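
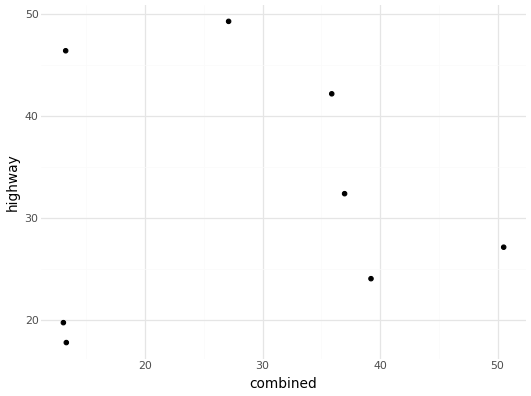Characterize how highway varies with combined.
Points are roughly uncorrelated; weak (|r| ≈ 0.0).

no clear correlation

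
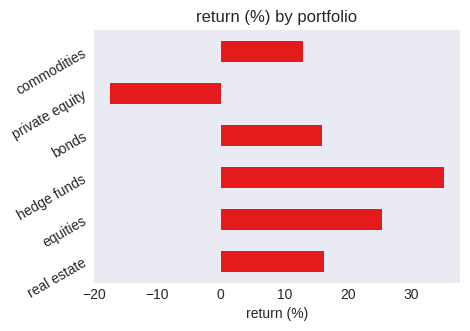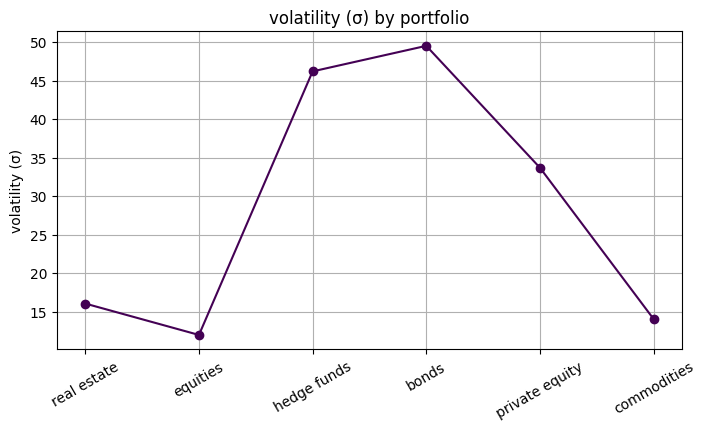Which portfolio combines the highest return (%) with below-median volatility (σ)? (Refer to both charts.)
equities

Chart 2 median volatility (σ) ≈ 25; below-median portfolios: real estate, equities, commodities. Among those, equities has the highest return (%) (≈ 25).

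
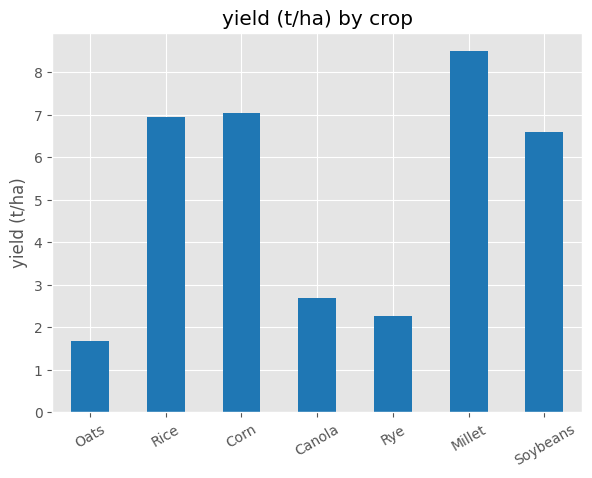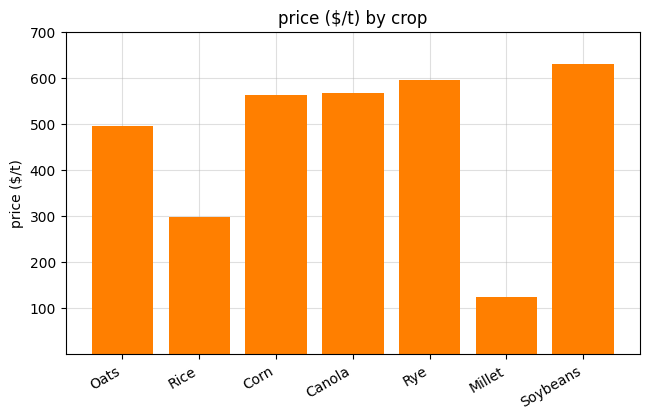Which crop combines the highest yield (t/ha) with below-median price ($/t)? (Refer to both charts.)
Chart 2 median price ($/t) ≈ 600; below-median crops: Oats, Rice, Millet. Among those, Millet has the highest yield (t/ha) (≈ 9).

Millet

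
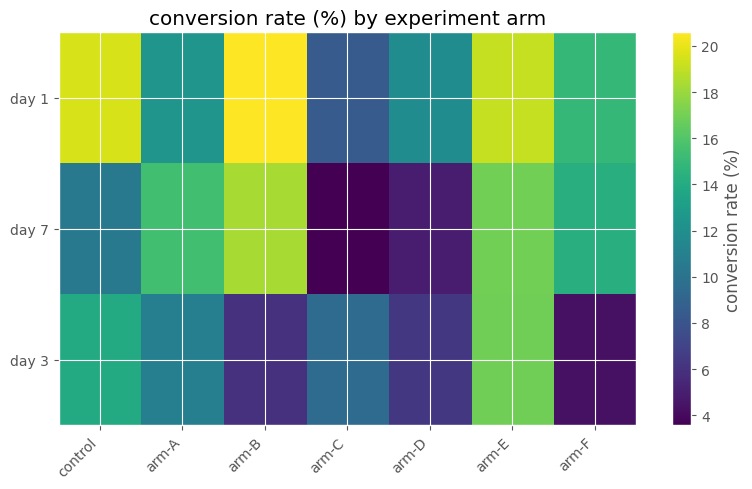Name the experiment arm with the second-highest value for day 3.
control

Top 3 for day 3: arm-E ≈ 16, control ≈ 14, arm-A ≈ 10.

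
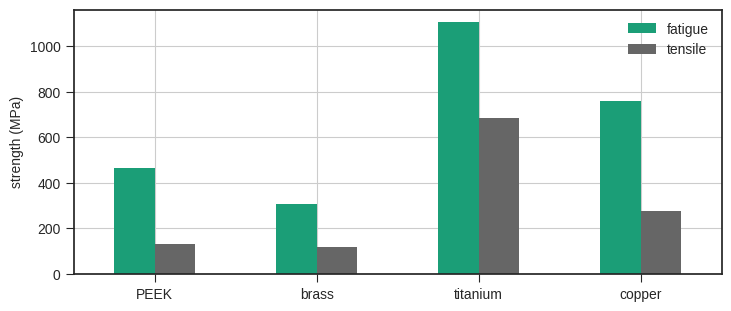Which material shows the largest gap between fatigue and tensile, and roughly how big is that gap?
copper: fatigue ≈ 800, tensile ≈ 300 → gap ≈ 500. Next-largest (titanium) is only ≈ 400.

copper, ≈ 500 MPa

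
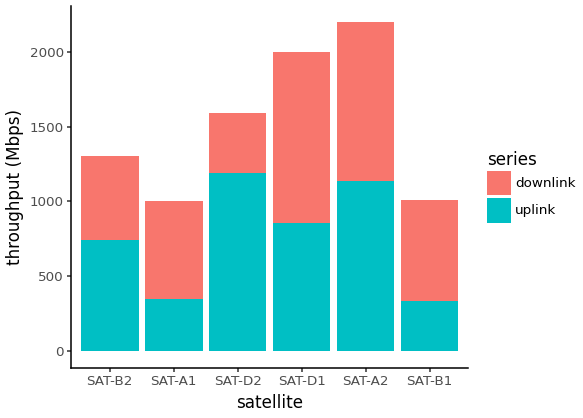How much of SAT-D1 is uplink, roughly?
uplink top ≈ 800, bottom ≈ 0; segment ≈ 800.

≈ 800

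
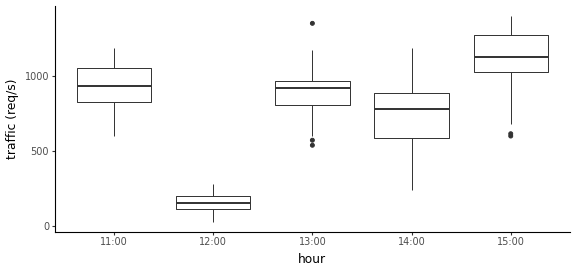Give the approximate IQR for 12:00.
Q3 ≈ 200, Q1 ≈ 100; IQR ≈ 100.

≈ 100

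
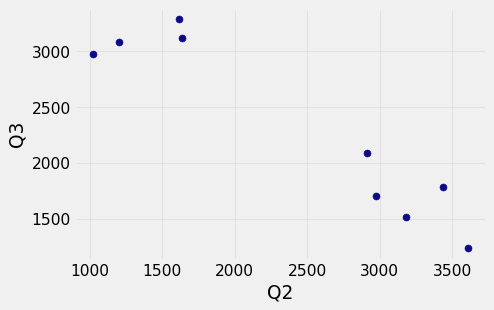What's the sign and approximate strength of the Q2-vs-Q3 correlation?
negative, strong

Points are negatively correlated; strong (|r| ≈ 0.9).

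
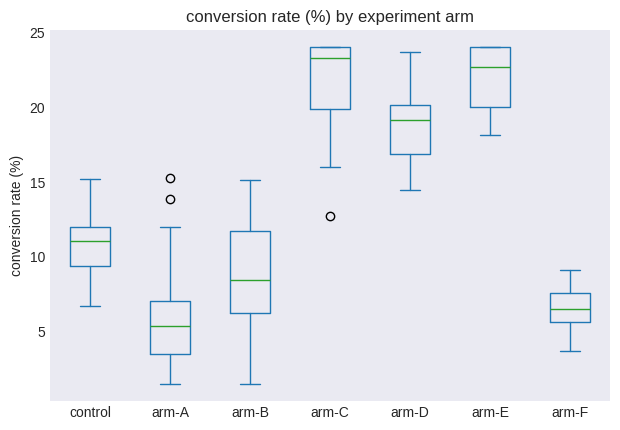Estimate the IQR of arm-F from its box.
Q3 ≈ 8, Q1 ≈ 6; IQR ≈ 2.

≈ 2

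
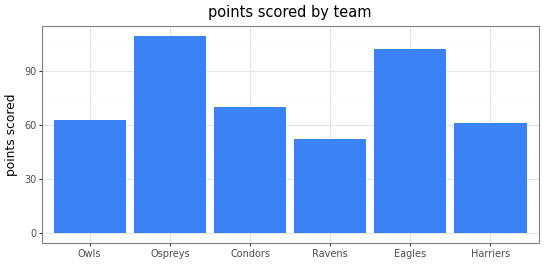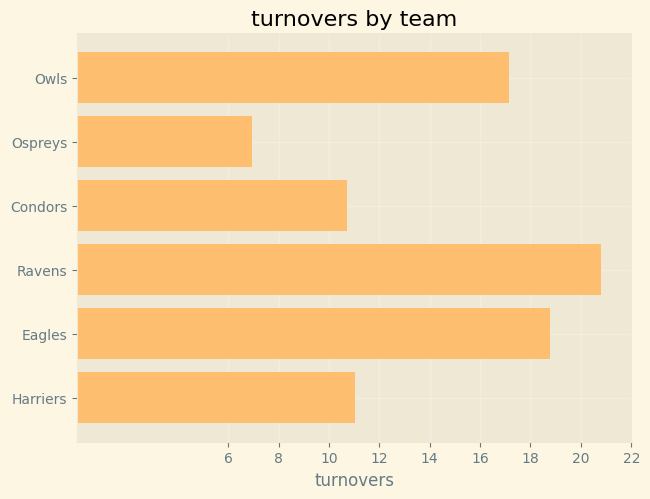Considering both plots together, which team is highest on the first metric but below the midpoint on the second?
Chart 2 median turnovers ≈ 14; below-median teams: Ospreys, Condors, Harriers. Among those, Ospreys has the highest points scored (≈ 100).

Ospreys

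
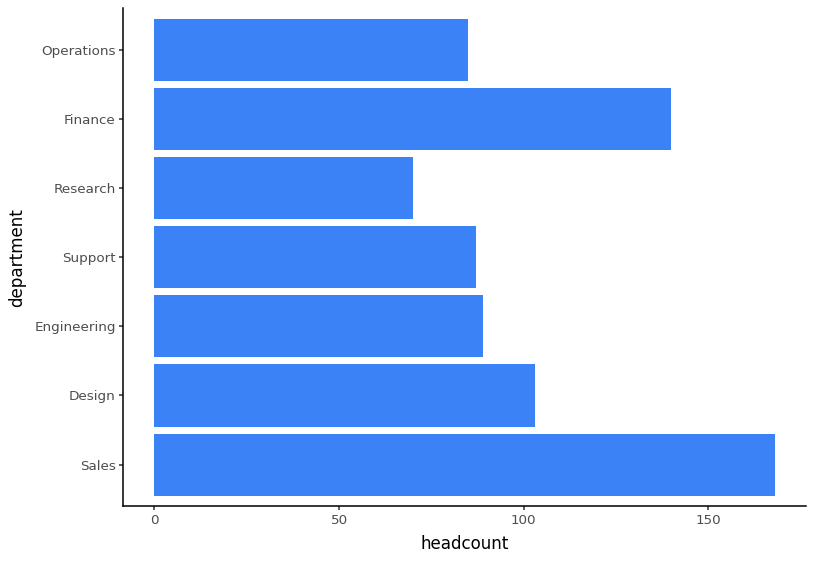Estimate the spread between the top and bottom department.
≈ 80

Max Sales ≈ 160, min Research ≈ 80; range ≈ 80.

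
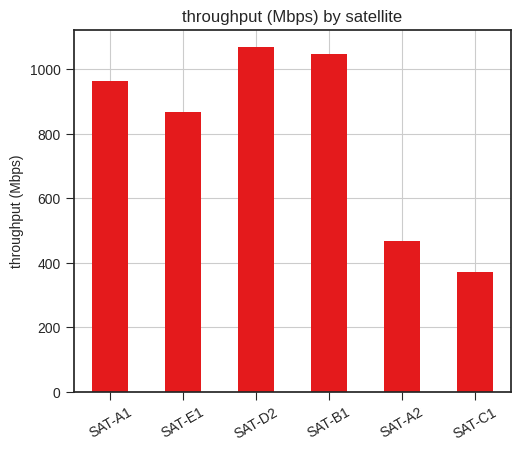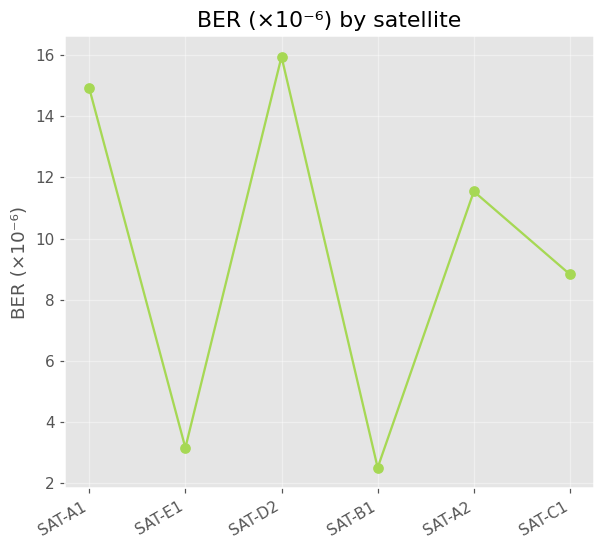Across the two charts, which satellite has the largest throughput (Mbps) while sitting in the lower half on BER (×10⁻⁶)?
Chart 2 median BER (×10⁻⁶) ≈ 10; below-median satellites: SAT-E1, SAT-B1, SAT-C1. Among those, SAT-B1 has the highest throughput (Mbps) (≈ 1000).

SAT-B1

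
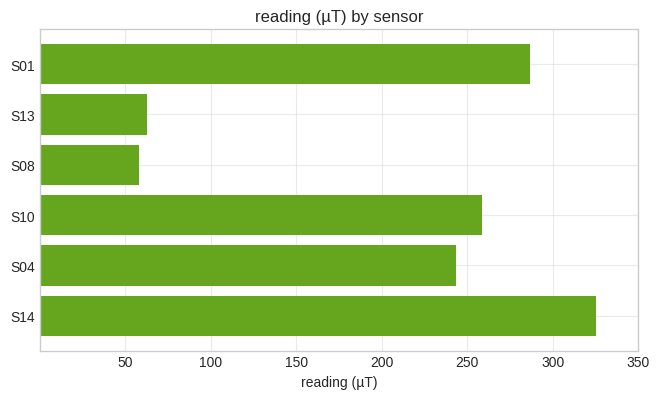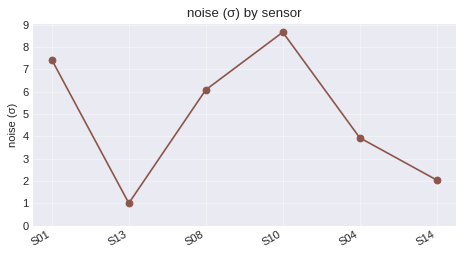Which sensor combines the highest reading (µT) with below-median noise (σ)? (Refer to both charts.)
Chart 2 median noise (σ) ≈ 5; below-median sensors: S13, S04, S14. Among those, S14 has the highest reading (µT) (≈ 350).

S14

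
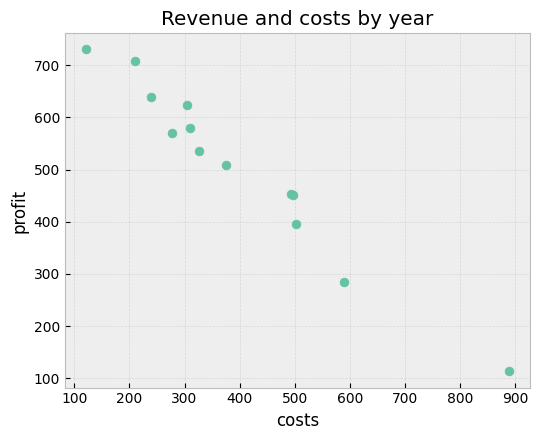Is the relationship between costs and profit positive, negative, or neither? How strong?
negative, strong

Points are negatively correlated; strong (|r| ≈ 1.0).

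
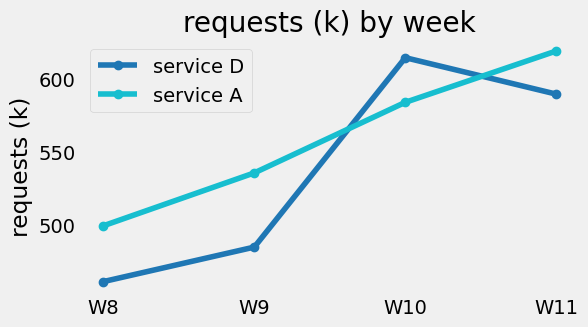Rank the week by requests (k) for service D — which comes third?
Top 4 for service D: W10 ≈ 620, W11 ≈ 580, W9 ≈ 480, W8 ≈ 460.

W9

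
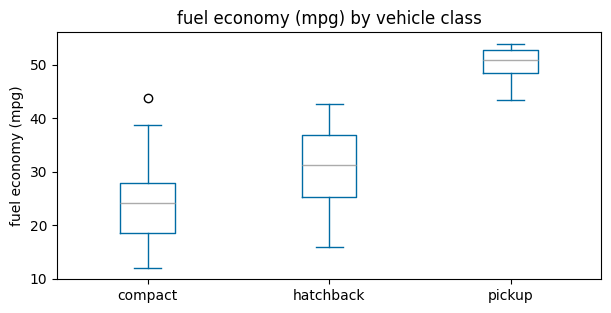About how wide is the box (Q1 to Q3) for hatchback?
≈ 10

Q3 ≈ 35, Q1 ≈ 25; IQR ≈ 10.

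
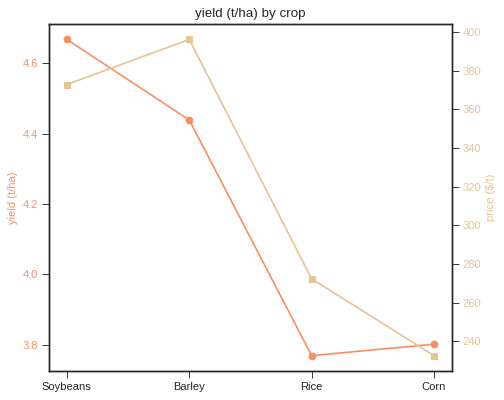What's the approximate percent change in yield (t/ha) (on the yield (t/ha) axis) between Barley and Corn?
Barley ≈ 4.4, Corn ≈ 3.8; (3.8 − 4.4) / 4.4 ≈ -13.6%.

≈ -13.6%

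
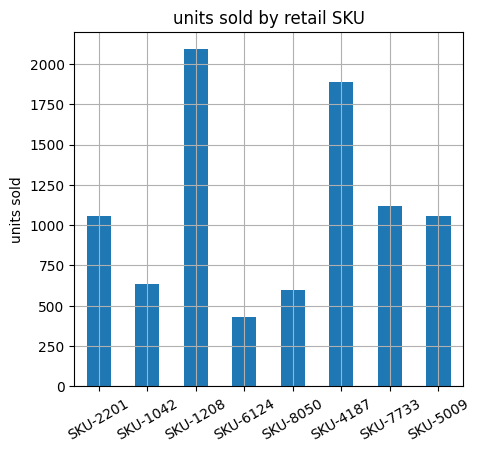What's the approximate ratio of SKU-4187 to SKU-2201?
≈ 1.8×

SKU-4187 ≈ 1800, SKU-2201 ≈ 1000; 1800/1000 ≈ 1.8.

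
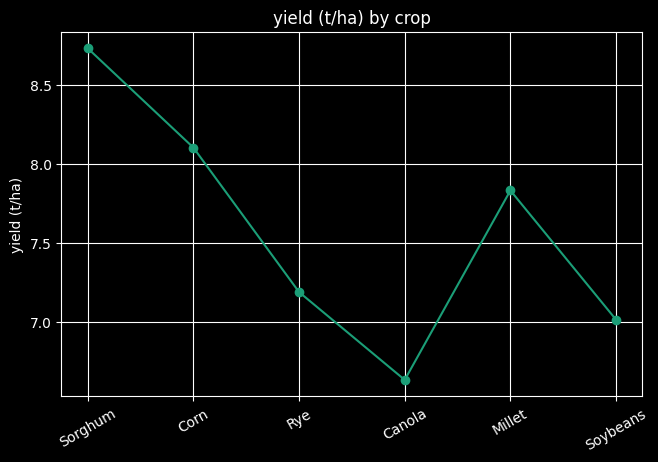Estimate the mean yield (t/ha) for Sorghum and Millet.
(8.8 + 7.8) / 2 ≈ 8.3.

≈ 8.3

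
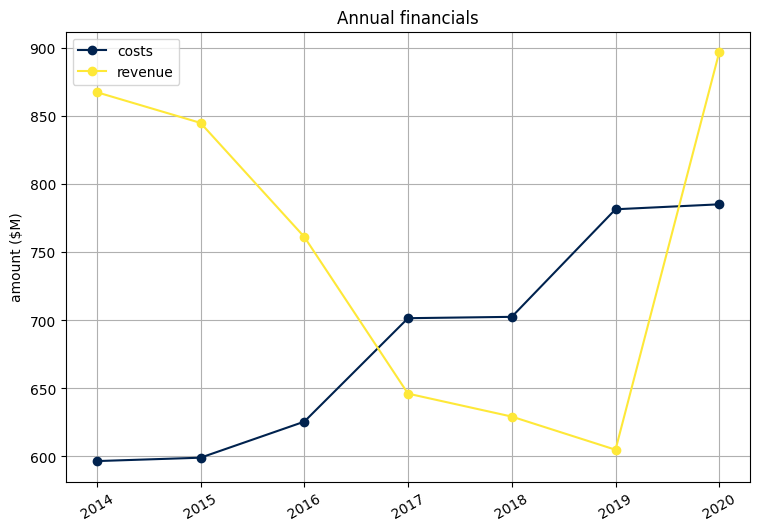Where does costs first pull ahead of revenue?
2016: costs ≈ 650 vs revenue ≈ 750 (not yet); 2017: costs ≈ 700 vs revenue ≈ 650 (first crossover).

2017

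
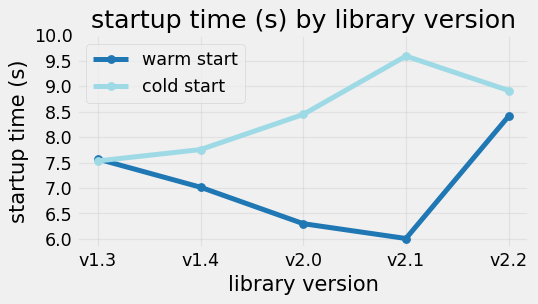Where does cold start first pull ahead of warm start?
v1.3: cold start ≈ 7.5 vs warm start ≈ 7.5 (not yet); v1.4: cold start ≈ 8.0 vs warm start ≈ 7.0 (first crossover).

v1.4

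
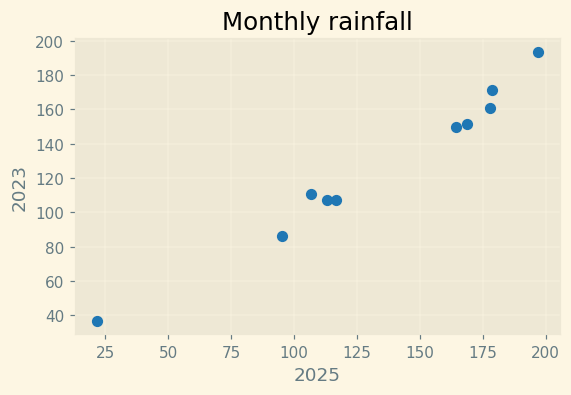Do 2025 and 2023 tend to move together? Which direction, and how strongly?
positive, strong

Points are positively correlated; strong (|r| ≈ 1.0).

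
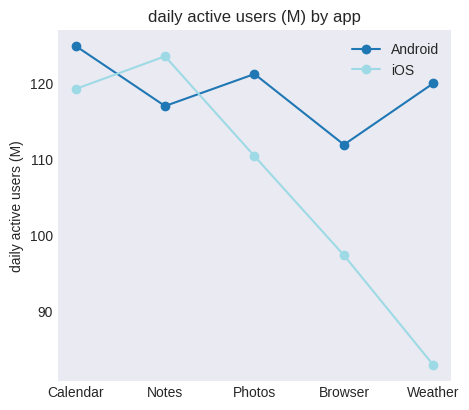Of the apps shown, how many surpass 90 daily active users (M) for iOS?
4

Above 90: Calendar, Notes, Photos, Browser.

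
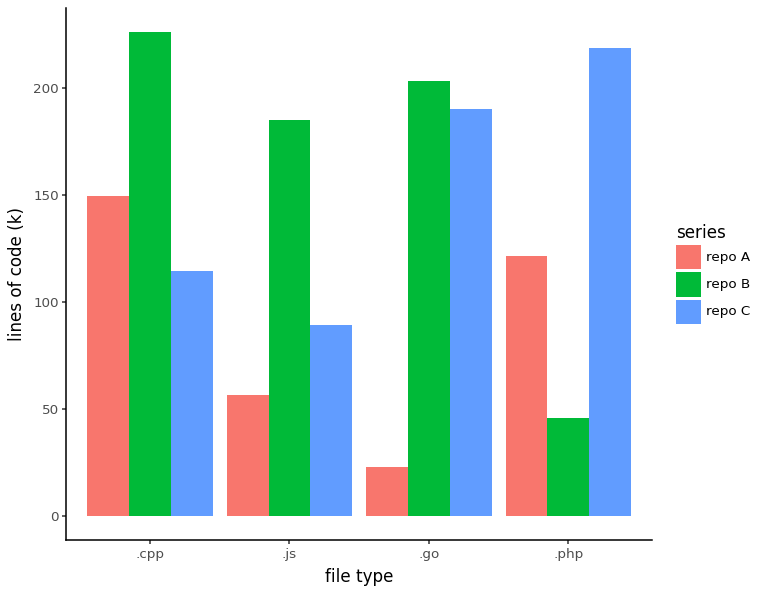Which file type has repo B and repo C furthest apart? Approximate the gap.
.php: repo B ≈ 40, repo C ≈ 220 → gap ≈ 180. Next-largest (.cpp) is only ≈ 100.

.php, ≈ 180 k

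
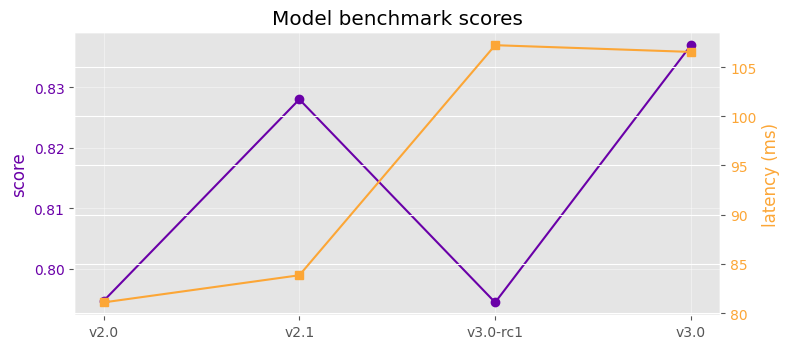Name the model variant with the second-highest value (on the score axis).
v2.1

Top 3 (on the score axis): v3.0 ≈ 0.84, v2.1 ≈ 0.83, v2.0 ≈ 0.79.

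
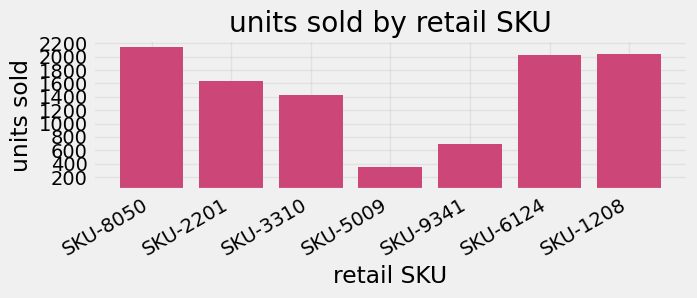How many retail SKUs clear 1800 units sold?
3

Above 1800: SKU-8050, SKU-6124, SKU-1208.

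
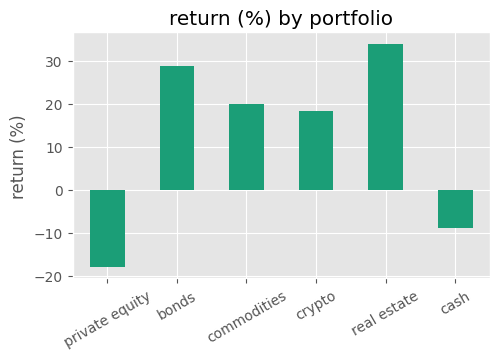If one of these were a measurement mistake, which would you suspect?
private equity

private equity ≈ -20; the rest sit between ≈ -10 and ≈ 35.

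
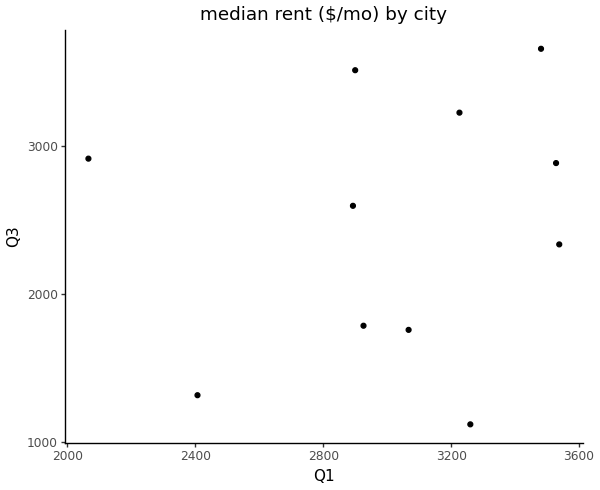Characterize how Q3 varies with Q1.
Points are roughly uncorrelated; weak (|r| ≈ 0.2).

no clear correlation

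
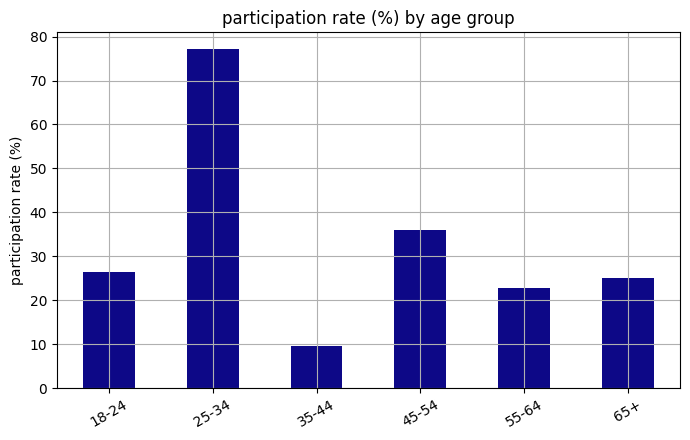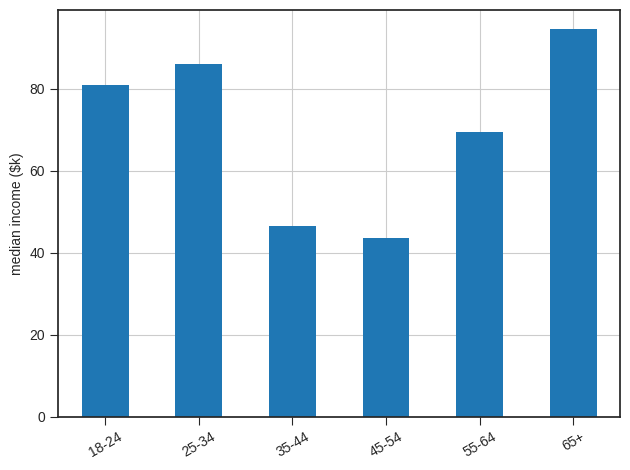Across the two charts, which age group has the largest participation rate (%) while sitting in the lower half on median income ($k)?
Chart 2 median median income ($k) ≈ 80; below-median age groups: 35-44, 45-54, 55-64. Among those, 45-54 has the highest participation rate (%) (≈ 40).

45-54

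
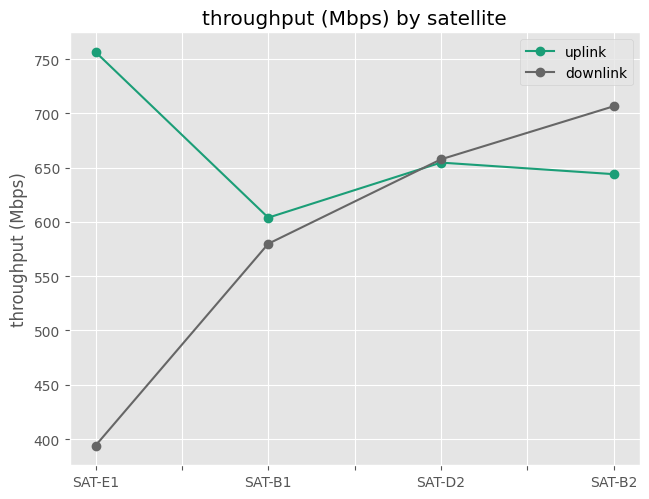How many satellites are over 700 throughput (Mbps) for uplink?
Above 700: SAT-E1.

1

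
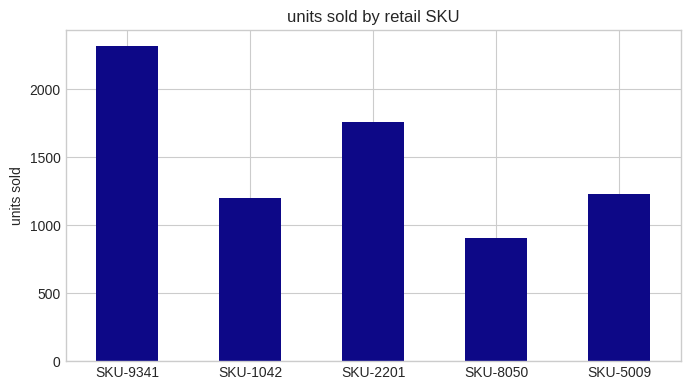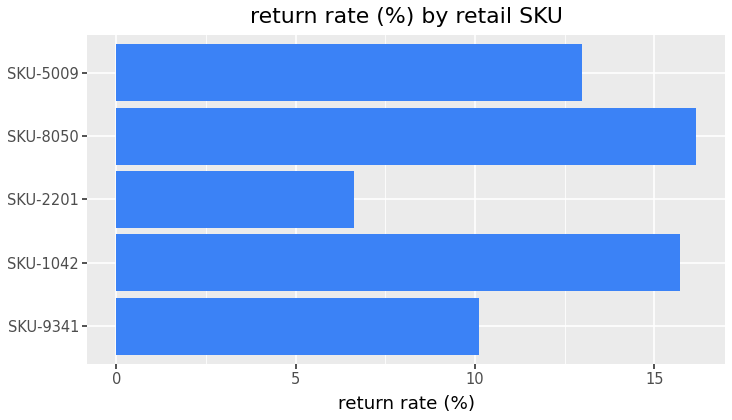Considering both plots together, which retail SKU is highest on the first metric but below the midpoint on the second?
Chart 2 median return rate (%) ≈ 12; below-median retail SKUs: SKU-9341, SKU-2201. Among those, SKU-9341 has the highest units sold (≈ 2500).

SKU-9341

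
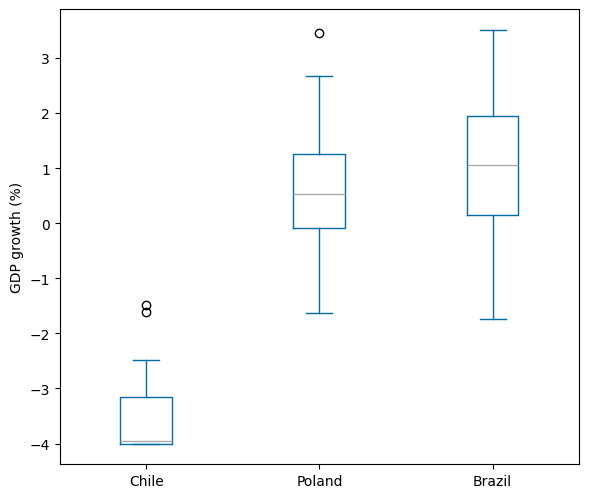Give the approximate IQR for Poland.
Q3 ≈ 1.5, Q1 ≈ 0.0; IQR ≈ 1.5.

≈ 1.5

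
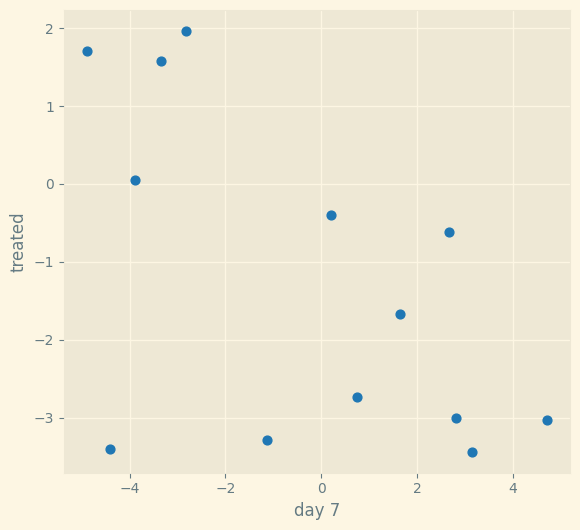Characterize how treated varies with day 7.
Points are negatively correlated; moderate (|r| ≈ 0.6).

negative, moderate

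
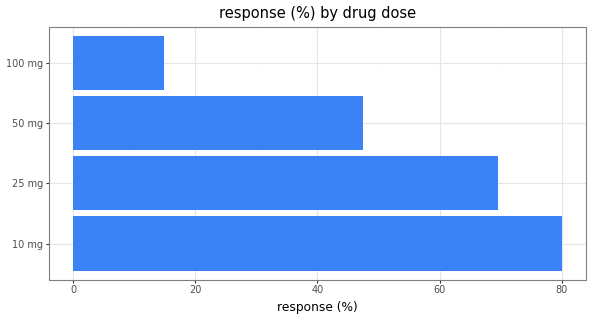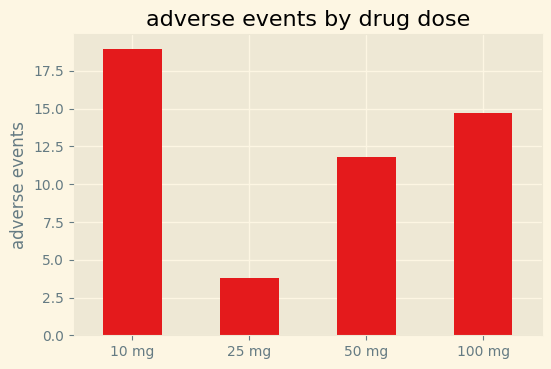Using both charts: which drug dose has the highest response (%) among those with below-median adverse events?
25 mg

Chart 2 median adverse events ≈ 14; below-median drug doses: 25 mg, 50 mg. Among those, 25 mg has the highest response (%) (≈ 70).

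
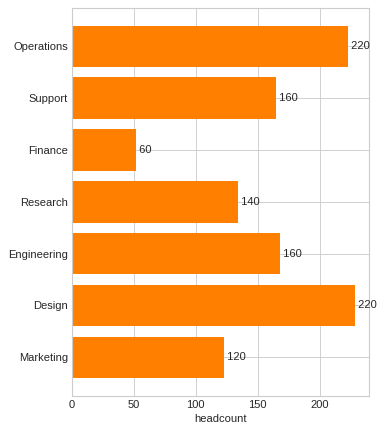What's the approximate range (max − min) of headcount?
≈ 160

Max Design ≈ 220, min Finance ≈ 60; range ≈ 160.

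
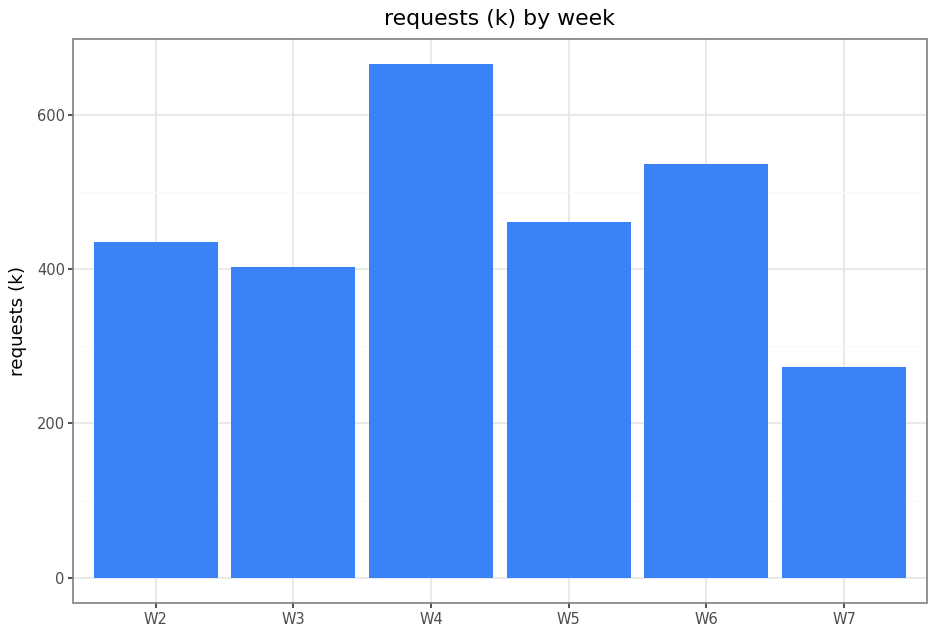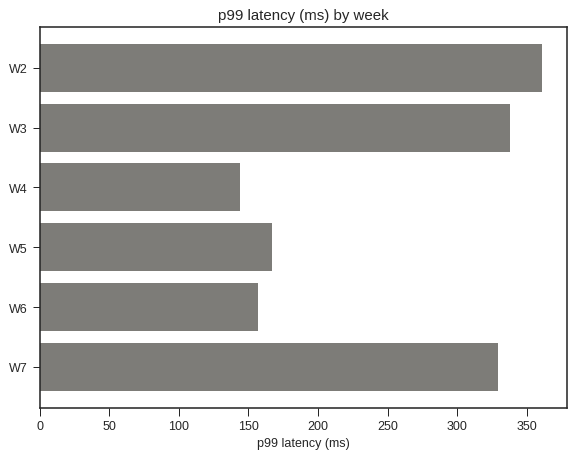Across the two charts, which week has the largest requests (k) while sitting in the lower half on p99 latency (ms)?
W4

Chart 2 median p99 latency (ms) ≈ 250; below-median weeks: W4, W5, W6. Among those, W4 has the highest requests (k) (≈ 700).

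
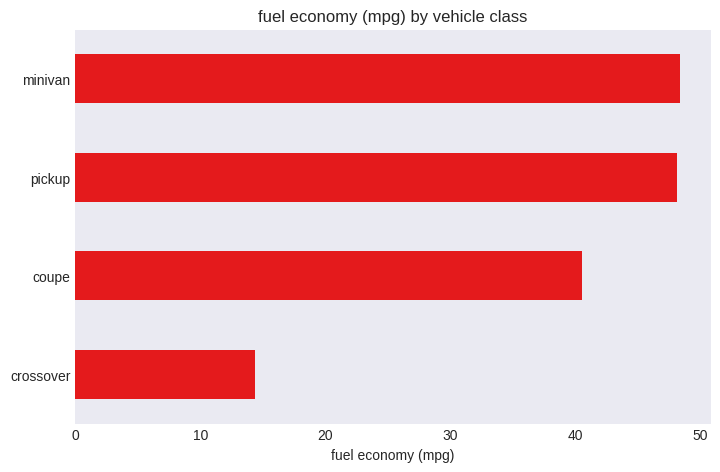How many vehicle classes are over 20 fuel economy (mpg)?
3

Above 20: coupe, pickup, minivan.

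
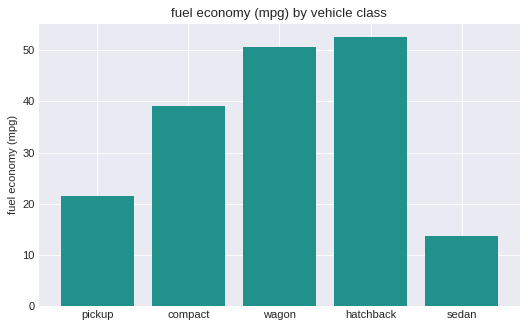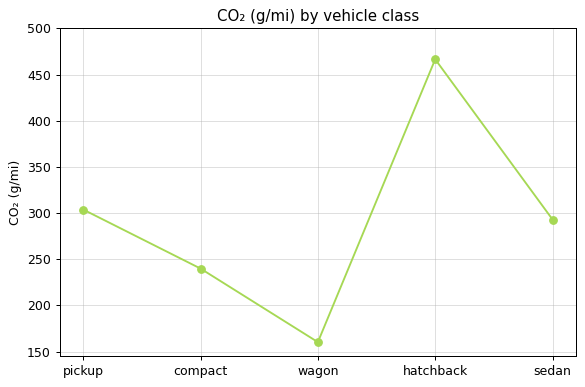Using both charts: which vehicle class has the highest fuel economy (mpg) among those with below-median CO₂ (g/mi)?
Chart 2 median CO₂ (g/mi) ≈ 300; below-median vehicle classes: compact, wagon. Among those, wagon has the highest fuel economy (mpg) (≈ 50).

wagon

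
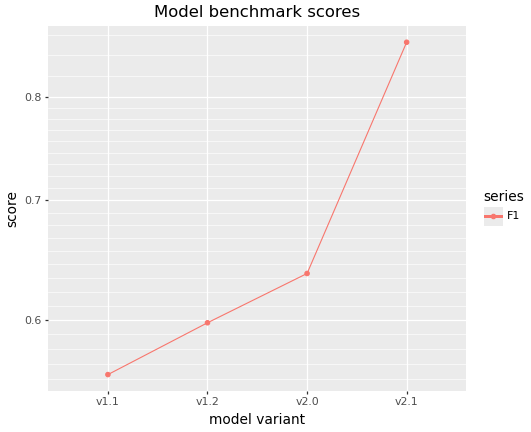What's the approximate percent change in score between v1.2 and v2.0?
≈ +8.3%

v1.2 ≈ 0.60, v2.0 ≈ 0.65; (0.65 − 0.60) / 0.60 ≈ +8.3%.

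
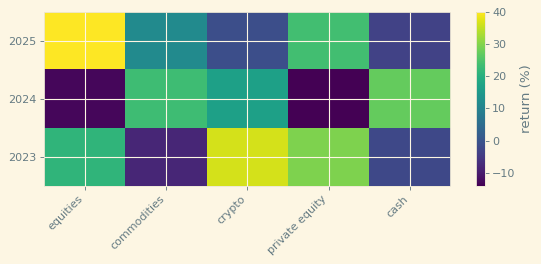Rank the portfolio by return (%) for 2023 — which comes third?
equities

Top 4 for 2023: crypto ≈ 35, private equity ≈ 30, equities ≈ 20, cash ≈ 0.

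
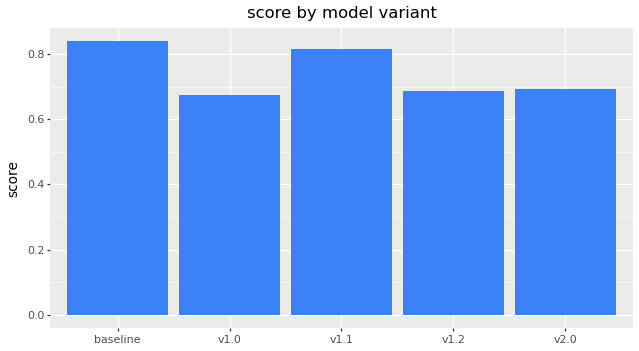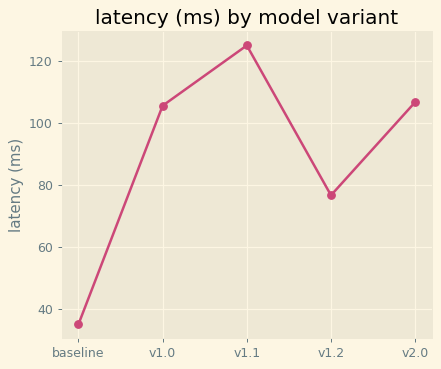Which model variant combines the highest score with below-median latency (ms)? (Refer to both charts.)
baseline

Chart 2 median latency (ms) ≈ 100; below-median model variants: baseline, v1.2. Among those, baseline has the highest score (≈ 0.8).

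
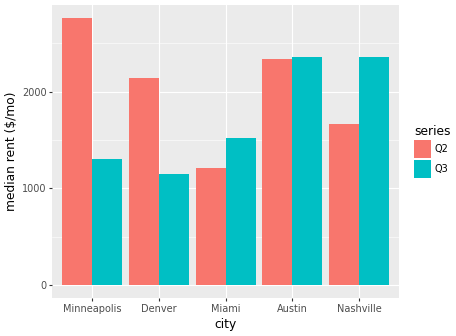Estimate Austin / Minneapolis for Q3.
≈ 1.67×

Austin ≈ 2500, Minneapolis ≈ 1500; 2500/1500 ≈ 1.67.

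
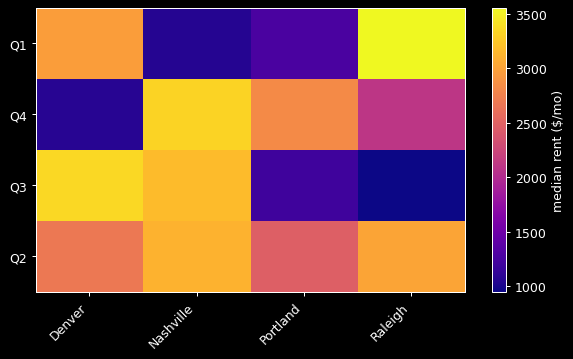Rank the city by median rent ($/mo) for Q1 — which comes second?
Top 3 for Q1: Raleigh ≈ 3500, Denver ≈ 3000, Portland ≈ 1500.

Denver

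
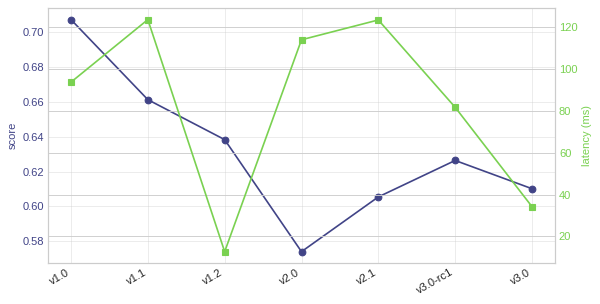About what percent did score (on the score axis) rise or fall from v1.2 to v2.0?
v1.2 ≈ 0.64, v2.0 ≈ 0.58; (0.58 − 0.64) / 0.64 ≈ -9.4%.

≈ -9.4%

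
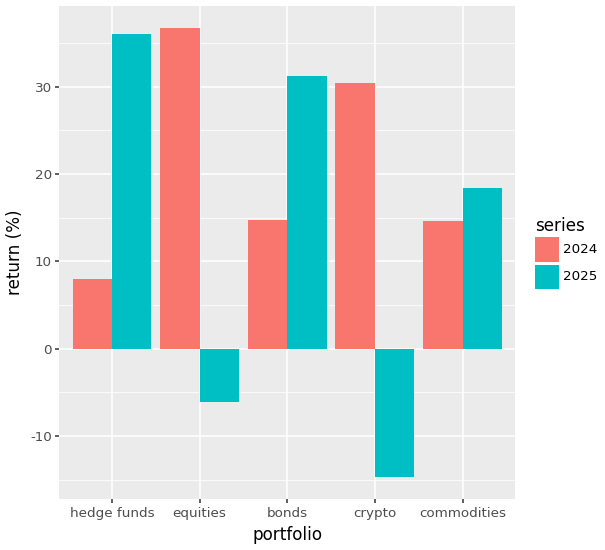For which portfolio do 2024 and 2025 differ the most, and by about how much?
crypto: 2024 ≈ 30, 2025 ≈ -15 → gap ≈ 45. Next-largest (equities) is only ≈ 40.

crypto, ≈ 45 %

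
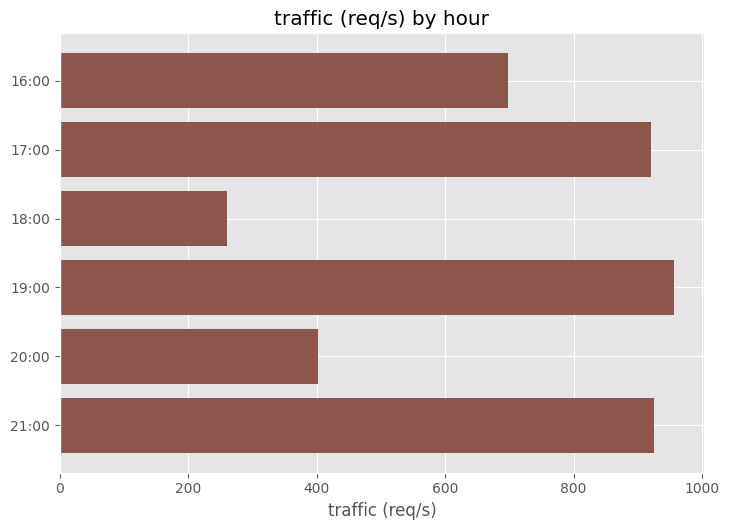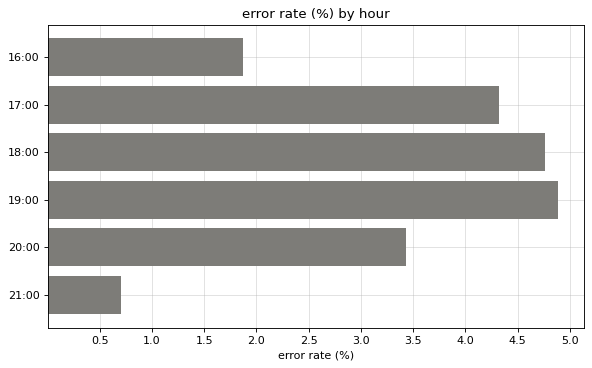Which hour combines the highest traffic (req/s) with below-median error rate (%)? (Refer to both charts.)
Chart 2 median error rate (%) ≈ 4; below-median hours: 16:00, 20:00, 21:00. Among those, 21:00 has the highest traffic (req/s) (≈ 900).

21:00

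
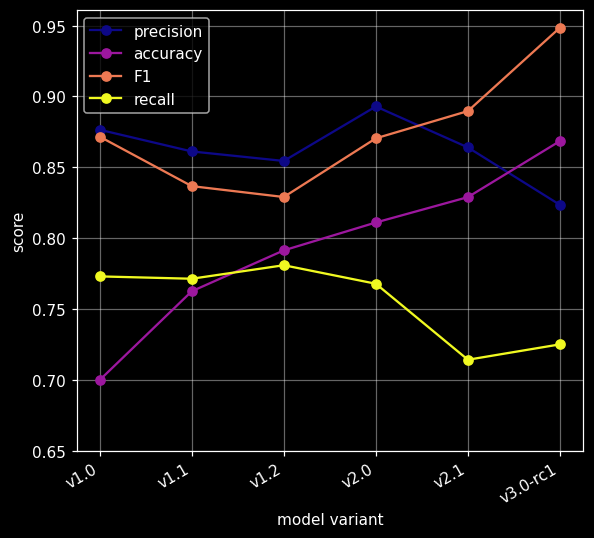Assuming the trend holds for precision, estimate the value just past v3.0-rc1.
Last three: 0.90, 0.85, 0.80 → slope ≈ -0.05/step → next ≈ 0.75.

≈ 0.75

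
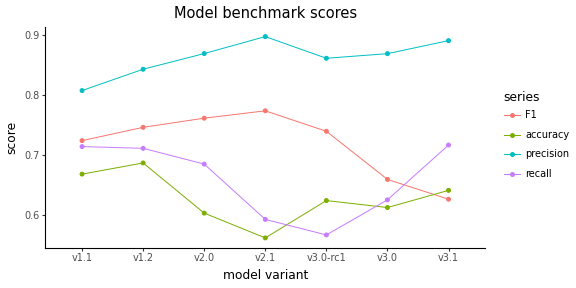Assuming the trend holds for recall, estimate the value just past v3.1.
≈ 0.775

Last three: 0.55, 0.60, 0.70 → slope ≈ 0.075/step → next ≈ 0.775.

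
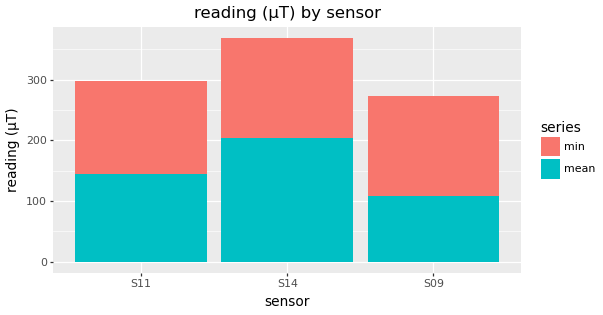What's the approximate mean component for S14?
≈ 200

mean top ≈ 200, bottom ≈ 0; segment ≈ 200.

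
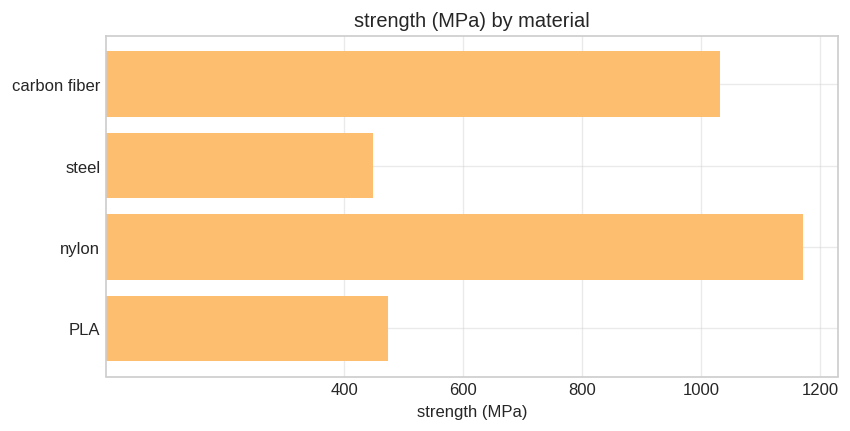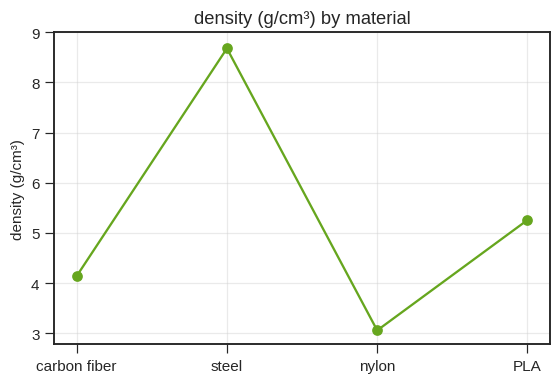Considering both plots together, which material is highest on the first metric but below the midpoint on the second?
Chart 2 median density (g/cm³) ≈ 5; below-median materials: carbon fiber, nylon. Among those, nylon has the highest strength (MPa) (≈ 1200).

nylon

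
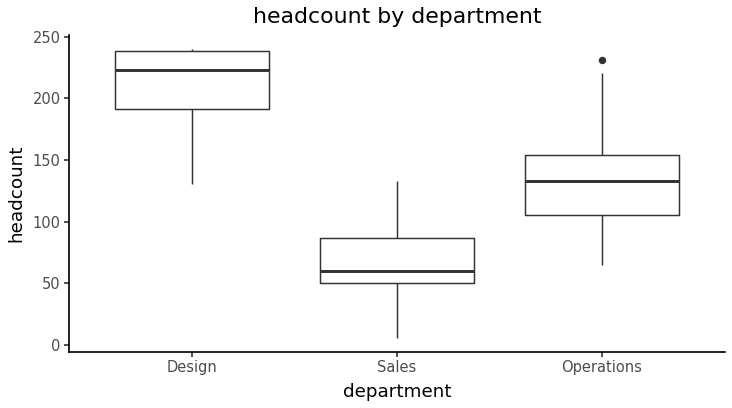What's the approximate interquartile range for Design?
Q3 ≈ 240, Q1 ≈ 200; IQR ≈ 40.

≈ 40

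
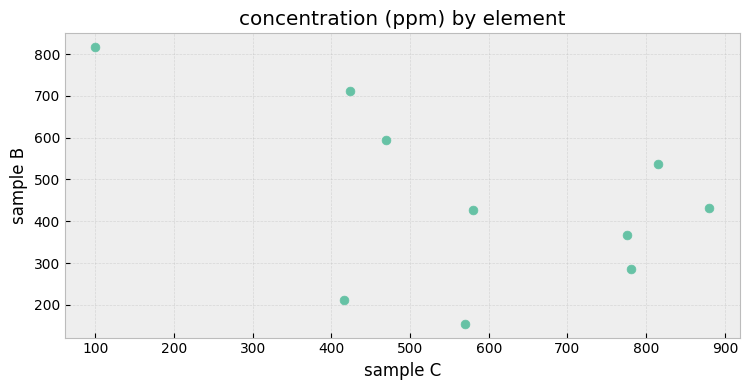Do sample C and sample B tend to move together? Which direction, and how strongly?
negative, moderate

Points are negatively correlated; moderate (|r| ≈ 0.5).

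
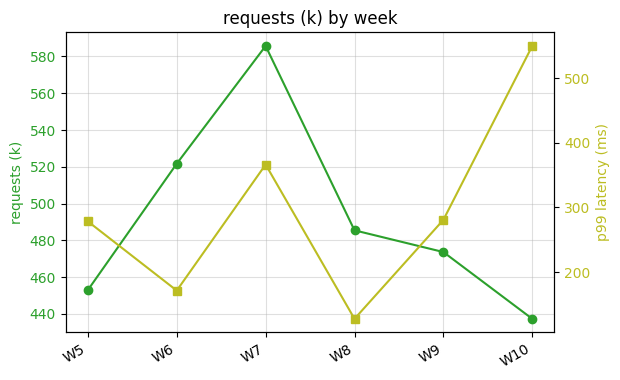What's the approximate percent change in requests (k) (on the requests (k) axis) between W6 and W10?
W6 ≈ 520, W10 ≈ 440; (440 − 520) / 520 ≈ -15.4%.

≈ -15.4%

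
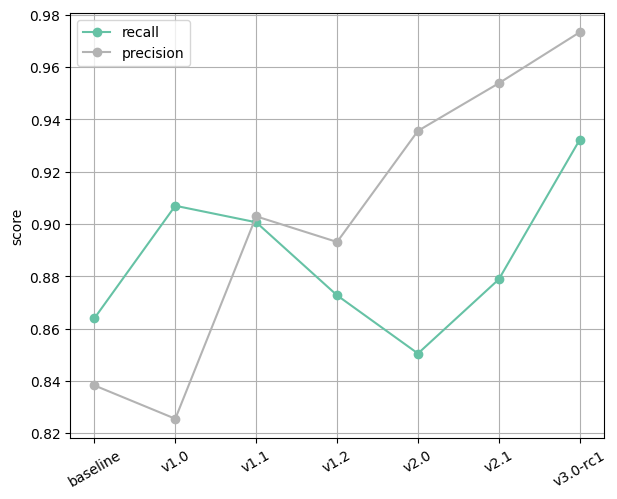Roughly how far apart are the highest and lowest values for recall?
≈ 0.08

Max v3.0-rc1 ≈ 0.94, min v2.0 ≈ 0.86; range ≈ 0.08.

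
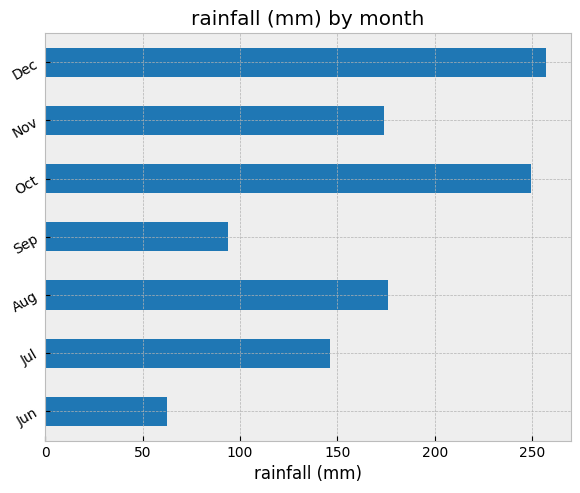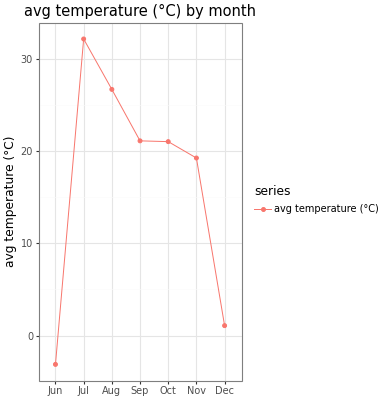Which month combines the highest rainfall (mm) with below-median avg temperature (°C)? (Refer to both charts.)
Dec

Chart 2 median avg temperature (°C) ≈ 20; below-median months: Jun, Nov, Dec. Among those, Dec has the highest rainfall (mm) (≈ 250).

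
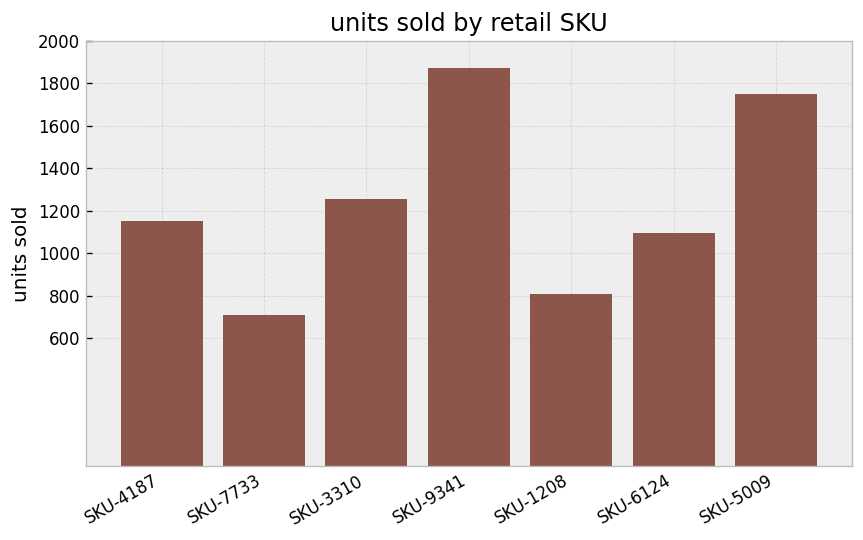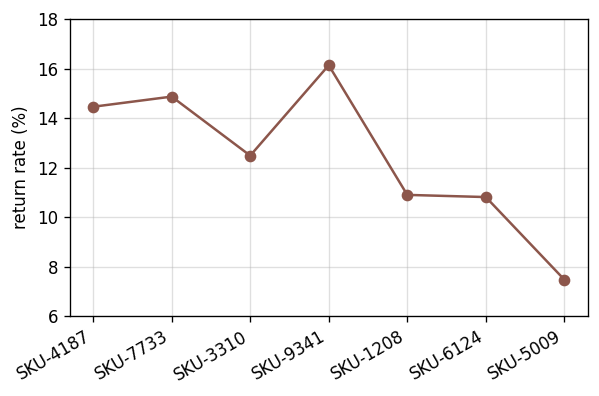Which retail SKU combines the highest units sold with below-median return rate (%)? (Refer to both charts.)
SKU-5009

Chart 2 median return rate (%) ≈ 12; below-median retail SKUs: SKU-1208, SKU-6124, SKU-5009. Among those, SKU-5009 has the highest units sold (≈ 1800).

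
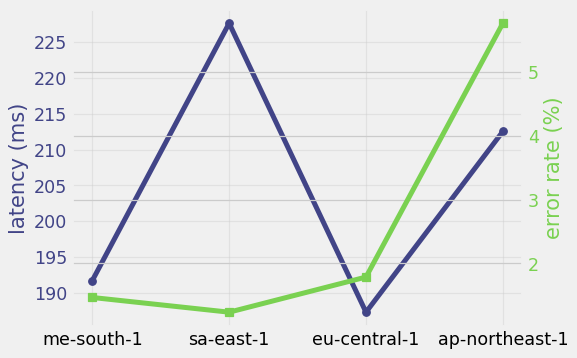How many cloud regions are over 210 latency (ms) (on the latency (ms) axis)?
Above 210: sa-east-1, ap-northeast-1.

2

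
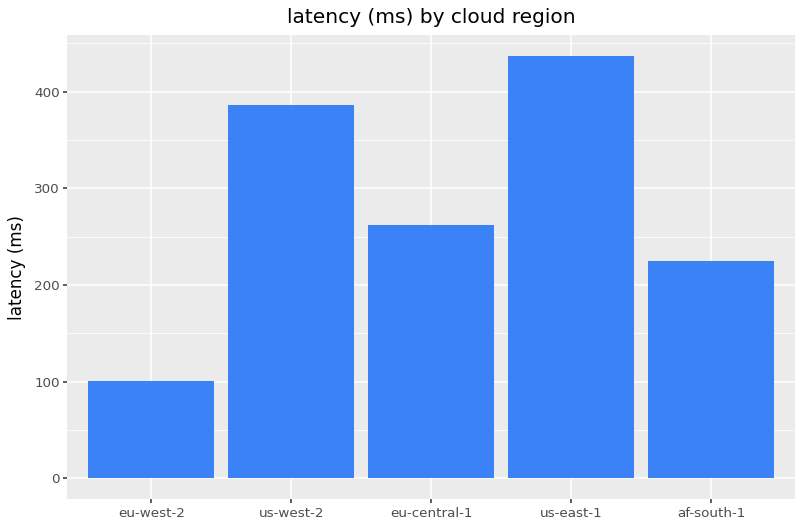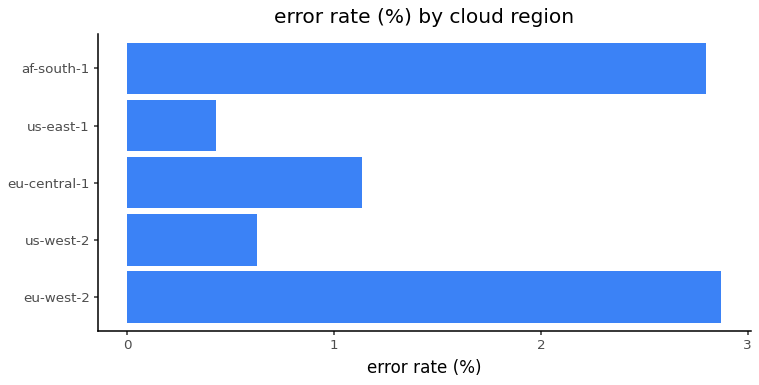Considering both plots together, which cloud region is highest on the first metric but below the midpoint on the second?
Chart 2 median error rate (%) ≈ 1; below-median cloud regions: us-west-2, us-east-1. Among those, us-east-1 has the highest latency (ms) (≈ 450).

us-east-1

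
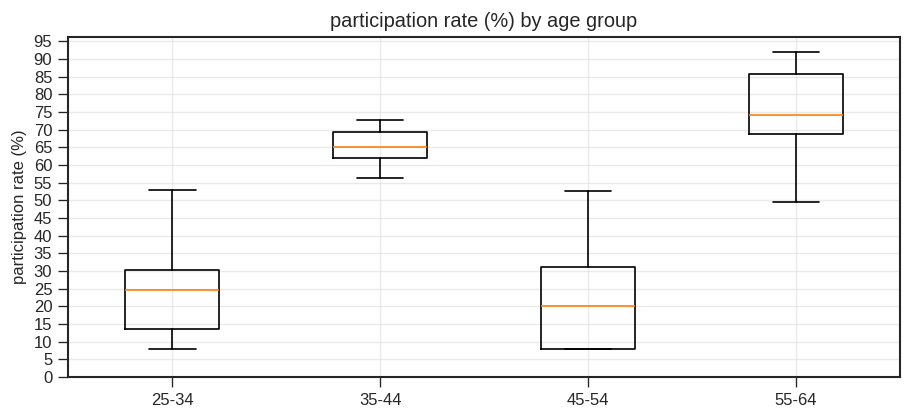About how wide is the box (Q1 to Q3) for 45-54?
≈ 20

Q3 ≈ 30, Q1 ≈ 10; IQR ≈ 20.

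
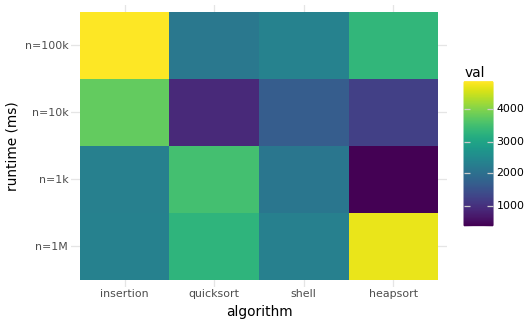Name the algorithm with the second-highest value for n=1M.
Top 3 for n=1M: heapsort ≈ 4500, quicksort ≈ 3500, insertion ≈ 2500.

quicksort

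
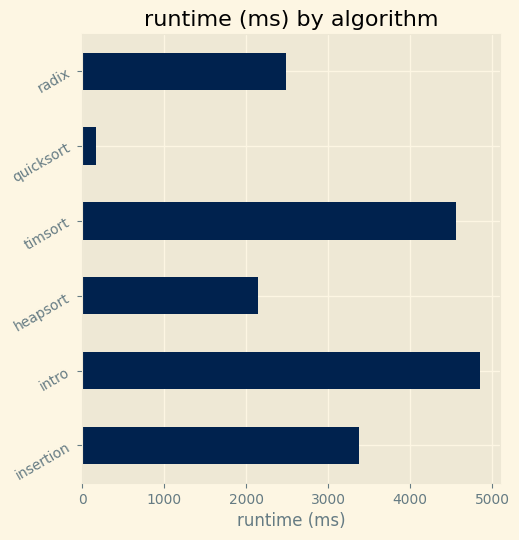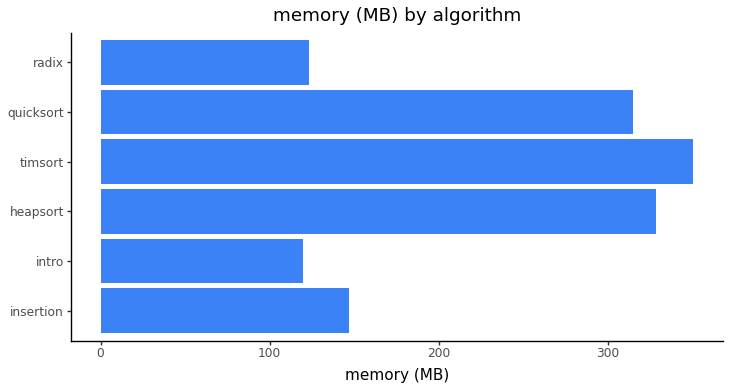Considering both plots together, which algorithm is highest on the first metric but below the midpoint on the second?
Chart 2 median memory (MB) ≈ 250; below-median algorithms: insertion, intro, radix. Among those, intro has the highest runtime (ms) (≈ 5000).

intro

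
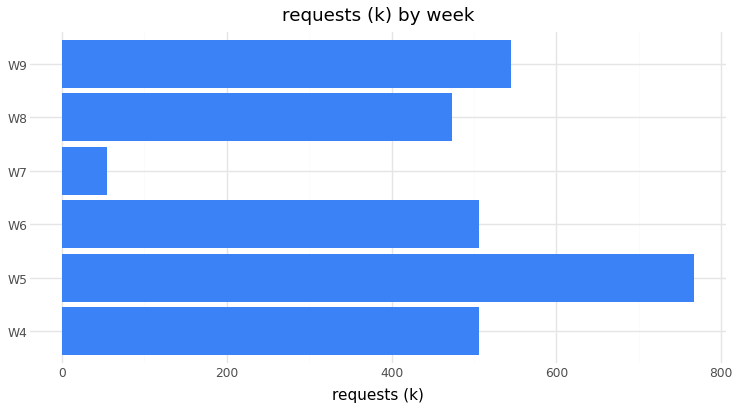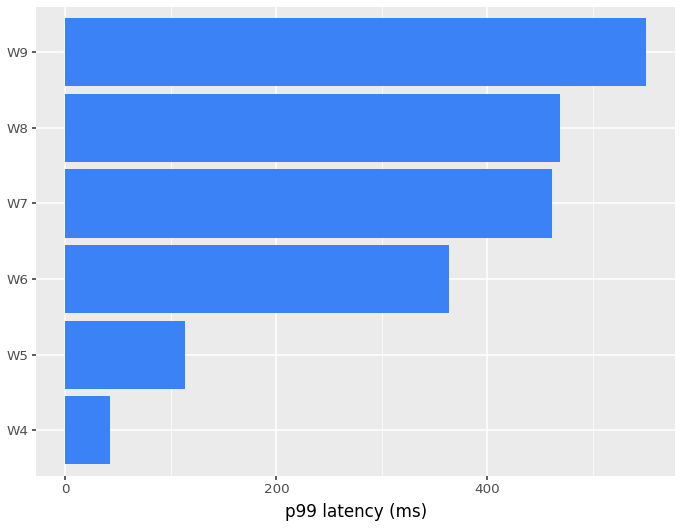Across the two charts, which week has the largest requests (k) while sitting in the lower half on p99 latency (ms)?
Chart 2 median p99 latency (ms) ≈ 400; below-median weeks: W4, W5, W6. Among those, W5 has the highest requests (k) (≈ 800).

W5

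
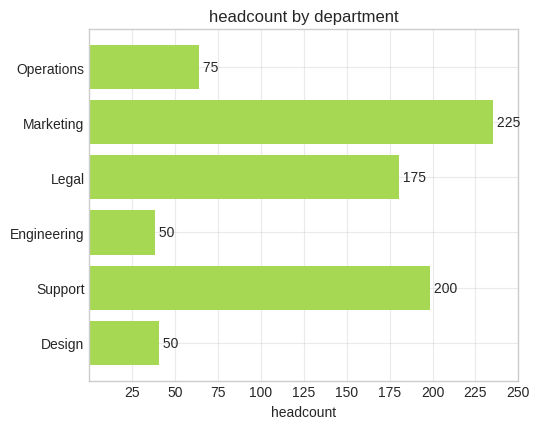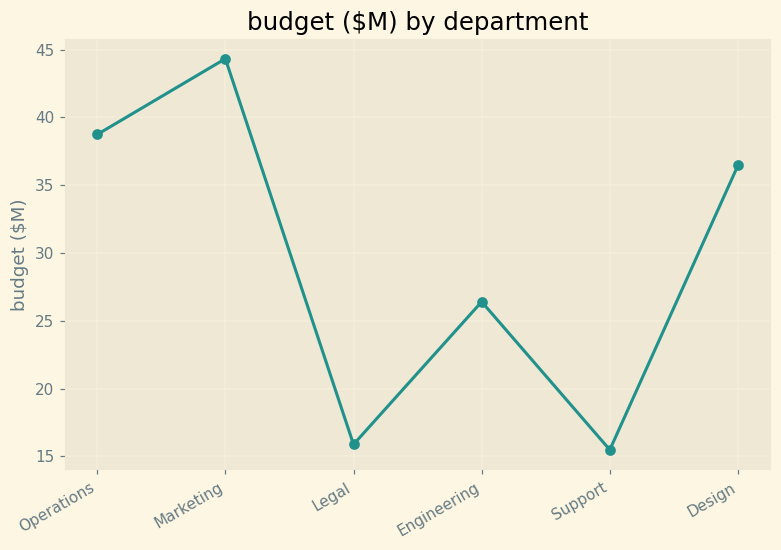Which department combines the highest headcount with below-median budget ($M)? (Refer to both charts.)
Support

Chart 2 median budget ($M) ≈ 30; below-median departments: Legal, Engineering, Support. Among those, Support has the highest headcount (≈ 200).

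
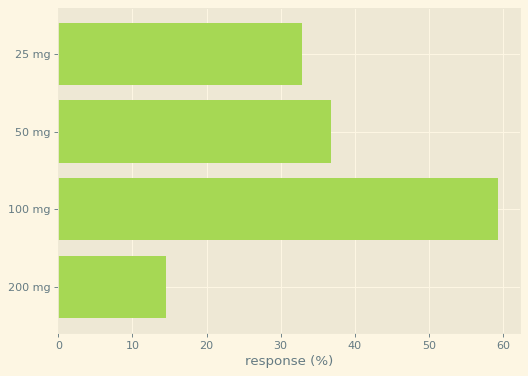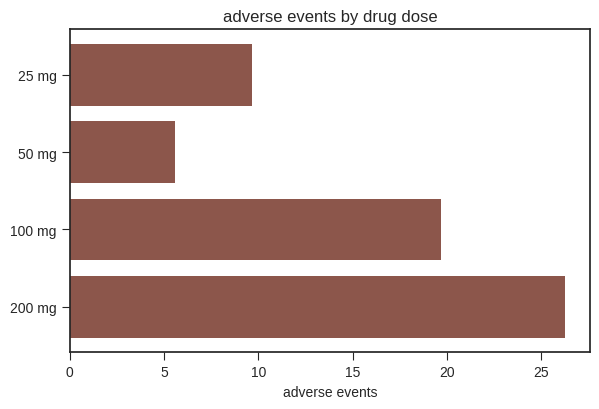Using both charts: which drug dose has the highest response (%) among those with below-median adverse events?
50 mg

Chart 2 median adverse events ≈ 15; below-median drug doses: 25 mg, 50 mg. Among those, 50 mg has the highest response (%) (≈ 40).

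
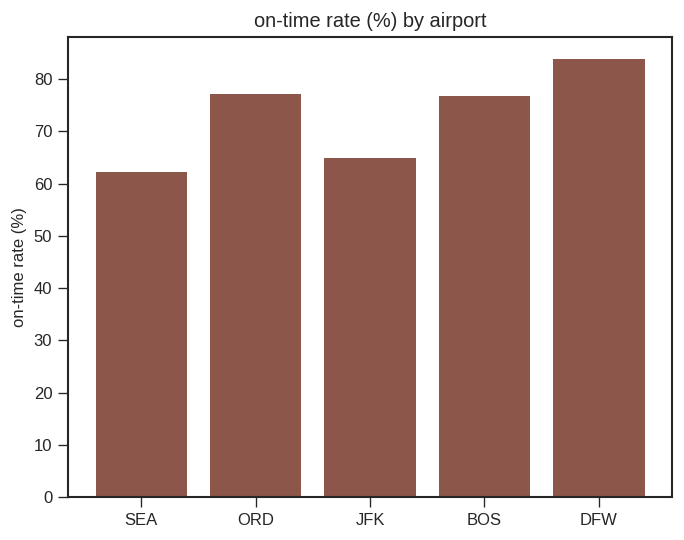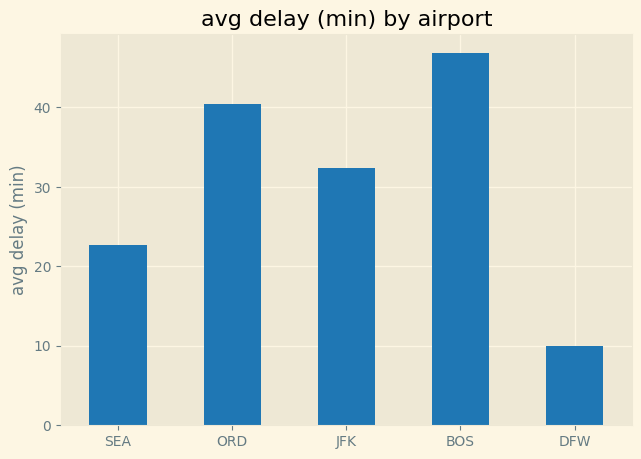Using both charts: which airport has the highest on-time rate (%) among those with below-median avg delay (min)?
DFW

Chart 2 median avg delay (min) ≈ 30; below-median airports: SEA, DFW. Among those, DFW has the highest on-time rate (%) (≈ 80).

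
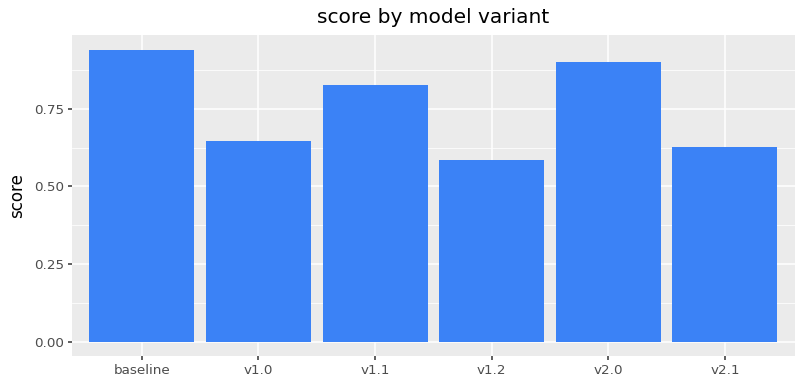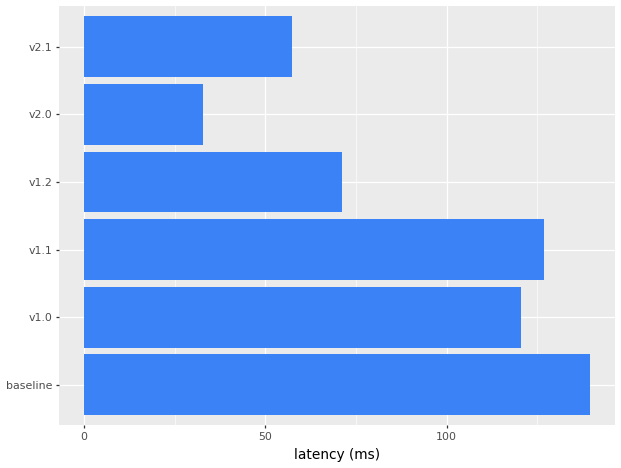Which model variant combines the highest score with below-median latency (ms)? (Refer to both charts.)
Chart 2 median latency (ms) ≈ 100; below-median model variants: v1.2, v2.0, v2.1. Among those, v2.0 has the highest score (≈ 0.9).

v2.0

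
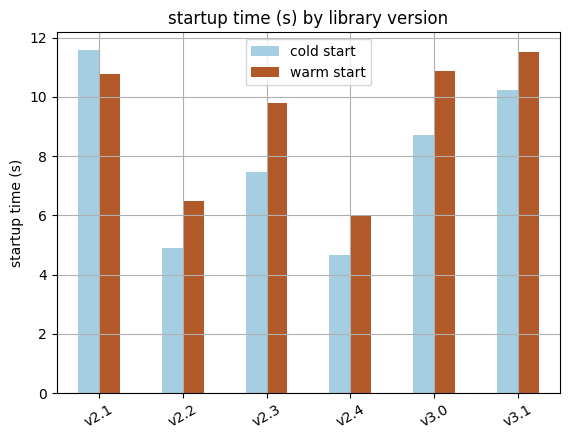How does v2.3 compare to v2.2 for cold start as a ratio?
v2.3 ≈ 7, v2.2 ≈ 5; 7/5 ≈ 1.4.

≈ 1.4×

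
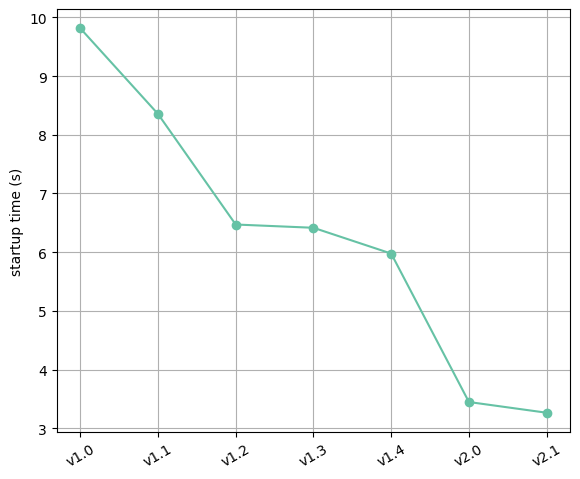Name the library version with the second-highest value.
v1.1

Top 3: v1.0 ≈ 10, v1.1 ≈ 8, v1.2 ≈ 6.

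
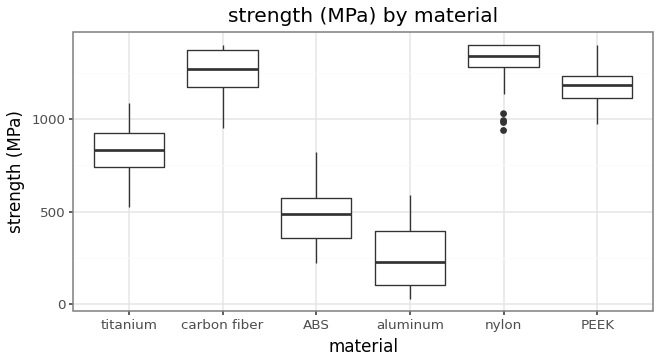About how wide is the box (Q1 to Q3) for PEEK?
Q3 ≈ 1200, Q1 ≈ 1100; IQR ≈ 100.

≈ 100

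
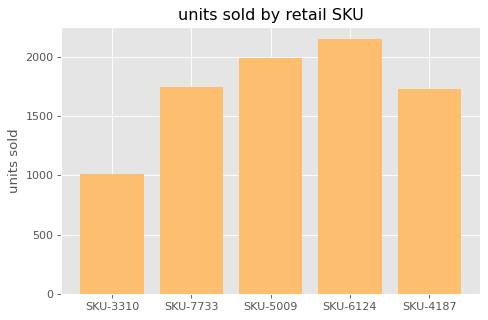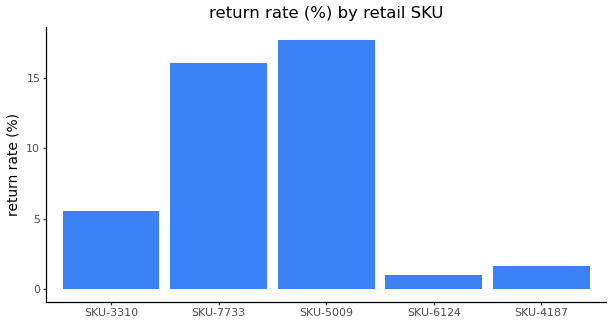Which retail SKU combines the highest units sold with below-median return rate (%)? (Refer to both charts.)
SKU-6124

Chart 2 median return rate (%) ≈ 6; below-median retail SKUs: SKU-6124, SKU-4187. Among those, SKU-6124 has the highest units sold (≈ 2200).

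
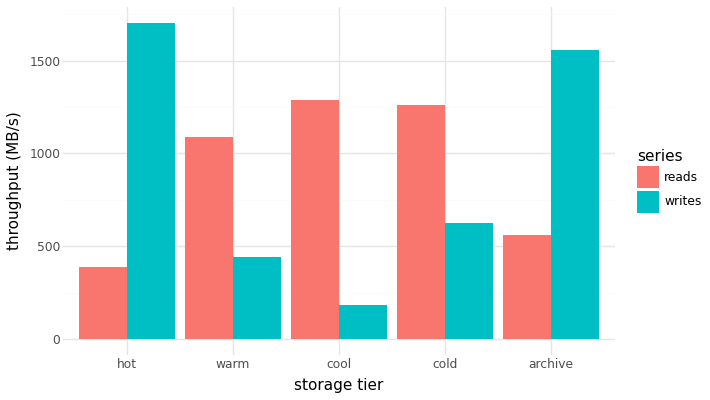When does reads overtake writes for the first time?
hot: reads ≈ 400 vs writes ≈ 1800 (not yet); warm: reads ≈ 1000 vs writes ≈ 400 (first crossover).

warm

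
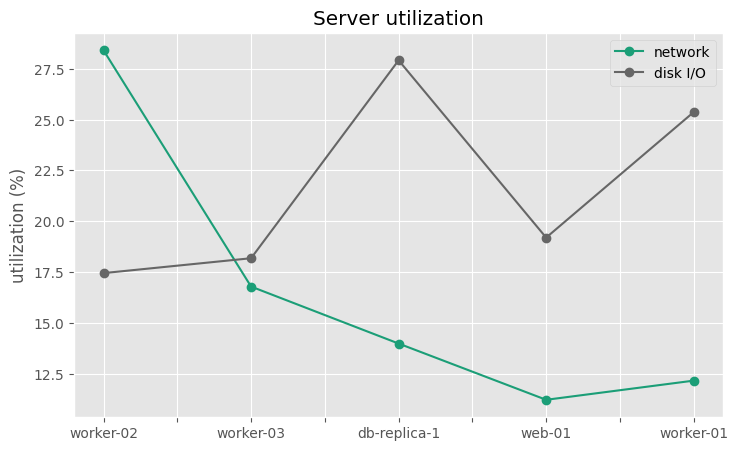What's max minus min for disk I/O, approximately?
≈ 10

Max db-replica-1 ≈ 28, min worker-02 ≈ 18; range ≈ 10.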